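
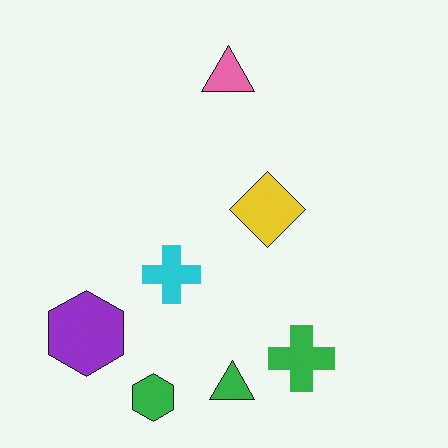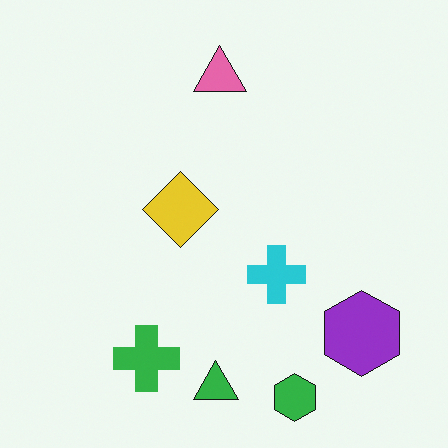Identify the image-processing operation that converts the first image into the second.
The transformation is: flipped horizontally (left ↔ right).

The purple hexagon is in the bottom-left of the first image and the bottom-right of the second — shapes on opposite sides of the vertical midline have swapped in a mirror flip.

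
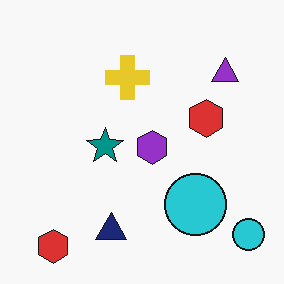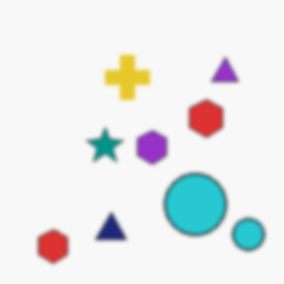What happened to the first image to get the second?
The image was given a subtle gaussian blur.

Shape edges and outlines are uniformly softened across the whole image.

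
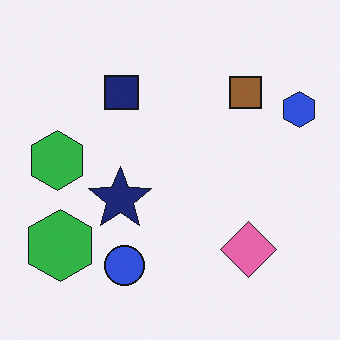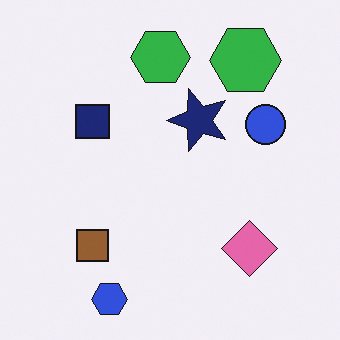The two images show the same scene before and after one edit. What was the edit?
The image was transposed (reflected across the top-left ↔ bottom-right diagonal).

Shapes have swapped their row and column positions — what was in the top-right is now in the bottom-left — a diagonal reflection.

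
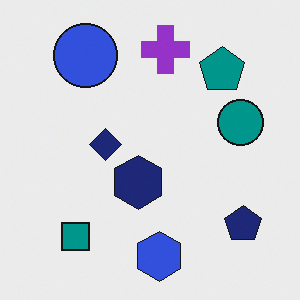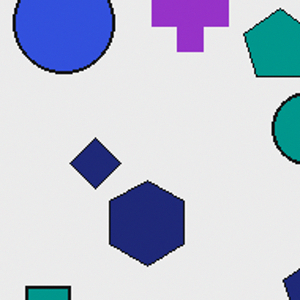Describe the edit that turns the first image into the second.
Cropped to a modestly smaller region and rescaled.

The visible shapes are larger and the field of view is narrower; shapes near the original edges may be partly or wholly outside the frame — a crop-and-rescale.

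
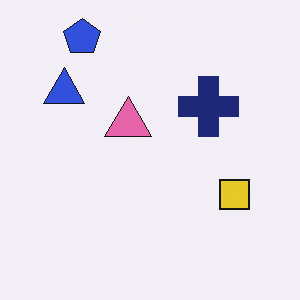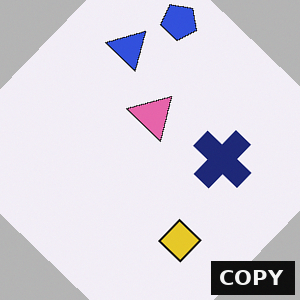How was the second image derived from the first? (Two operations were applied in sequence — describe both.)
The transformation is: rotated clockwise by a large amount — several tens of degrees, then watermarked with the text "COPY" in the lower-right corner.

Every shape is tilted by the same angle and the image corners show triangular fill wedges — a whole-image rotation by a non-right angle. A dark label reading "COPY" appears in the lower-right corner.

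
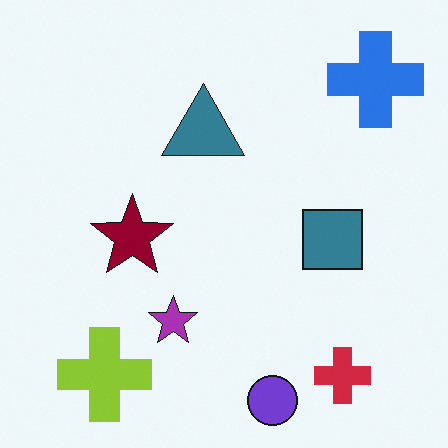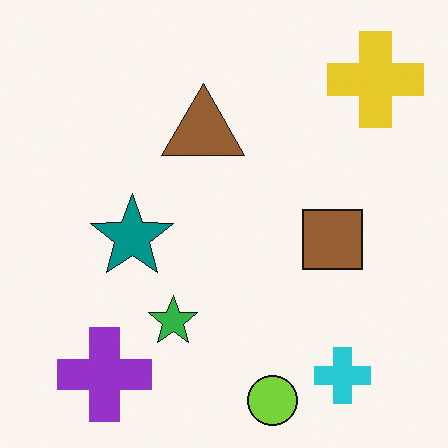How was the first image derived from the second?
The first image is the second hue-shifted through roughly half the color wheel.

Every shape's color has rotated by the same amount around the hue wheel — a uniform hue shift.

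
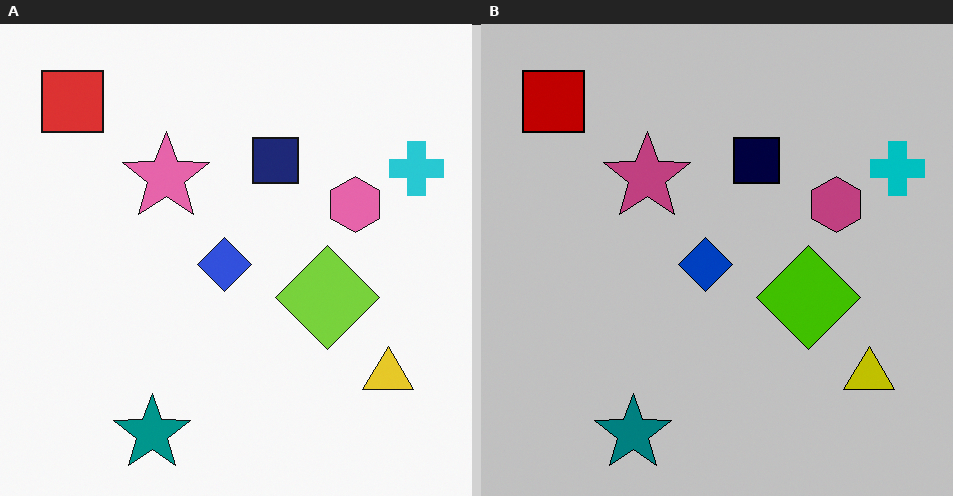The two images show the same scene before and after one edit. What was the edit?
This is the original image aggressively posterized.

Each flat color has snapped to a coarser quantized level — most visibly, the near-white background has dropped to a flat grey.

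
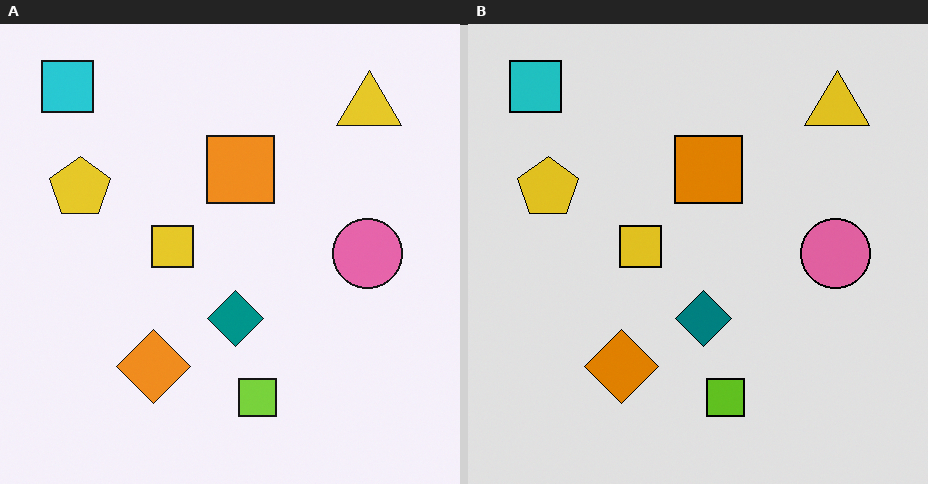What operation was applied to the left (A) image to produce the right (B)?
The right (B) image is the left (A) posterized to a reduced palette.

Each flat color has snapped to a coarser quantized level — most visibly, the near-white background has dropped to a flat grey.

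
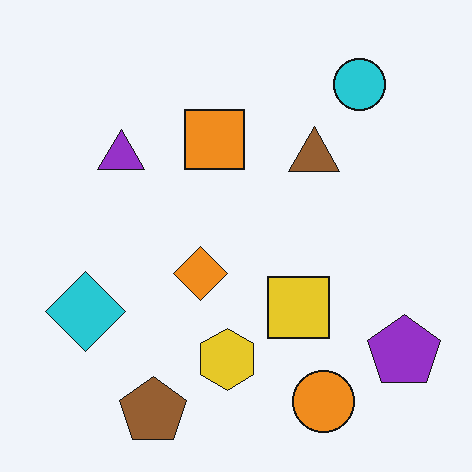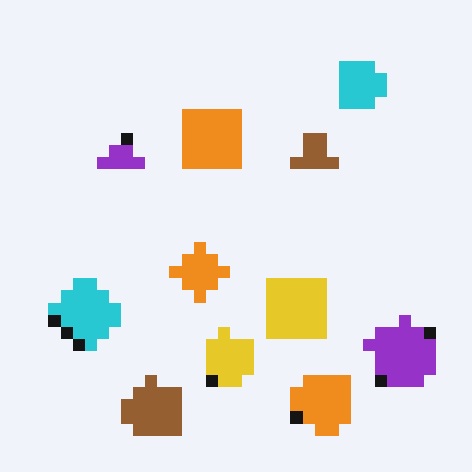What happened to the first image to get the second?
The transformation is: coarsely pixelated.

Shapes are reduced to large square blocks; fine edges and outlines are lost — a downscale-then-upscale (mosaic) effect.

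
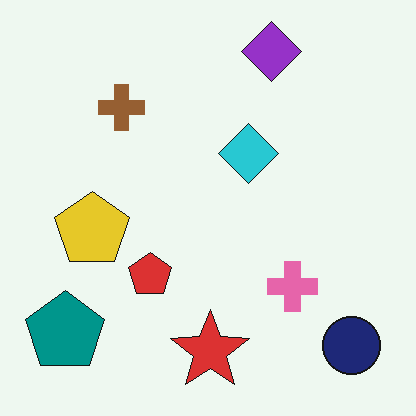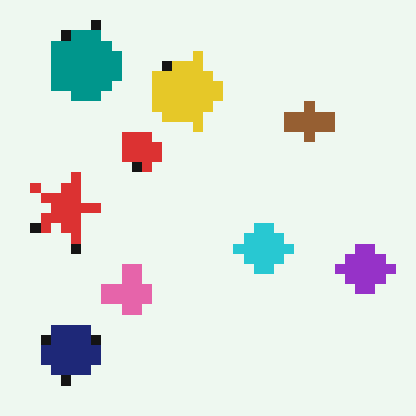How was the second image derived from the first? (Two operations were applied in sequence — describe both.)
Rotated 90° clockwise, then heavily pixelated into large blocks.

The navy circle sits in the bottom-right of the first image and the bottom-left of the second — consistent with a whole-image 90° clockwise rotation. Shapes are reduced to large square blocks; fine edges and outlines are lost — a downscale-then-upscale (mosaic) effect.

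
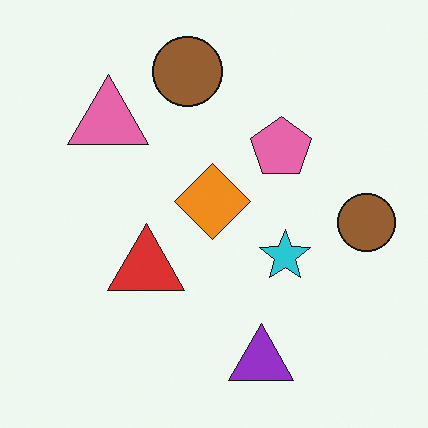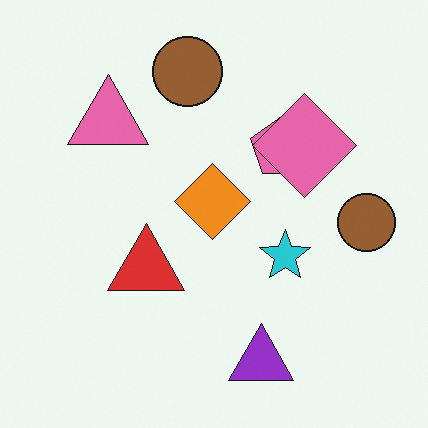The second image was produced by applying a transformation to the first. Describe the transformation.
Overlaid with an additional pink diamond.

A pink diamond appears in the second image that is absent from the first.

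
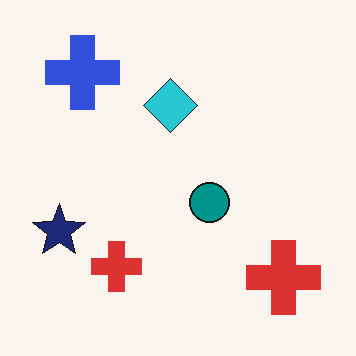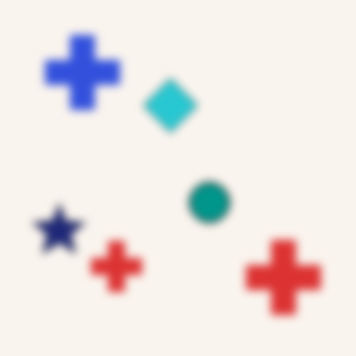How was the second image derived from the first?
The second image is the first moderately blurred.

Shape edges and outlines are uniformly softened across the whole image.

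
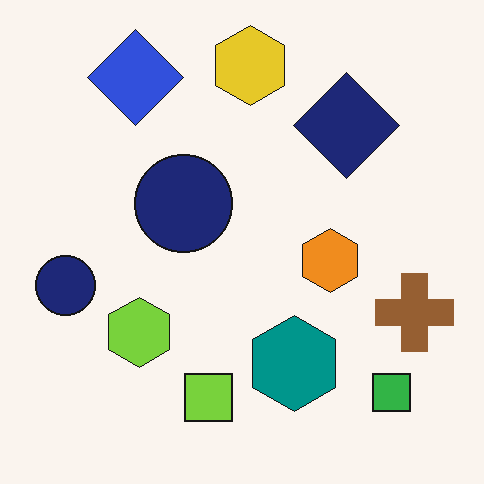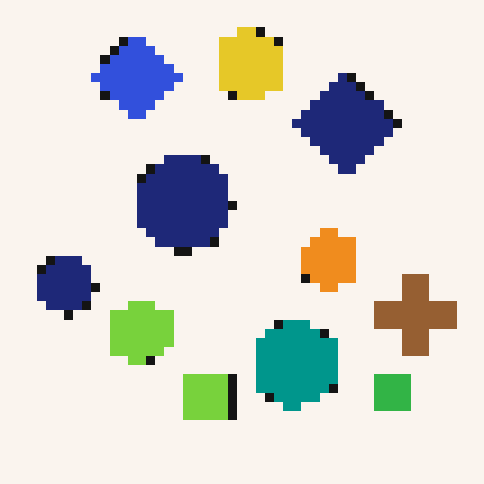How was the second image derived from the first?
The image was coarsely pixelated.

Shapes are reduced to large square blocks; fine edges and outlines are lost — a downscale-then-upscale (mosaic) effect.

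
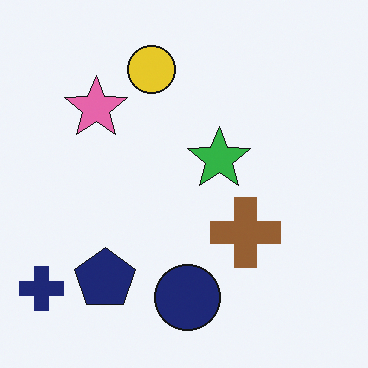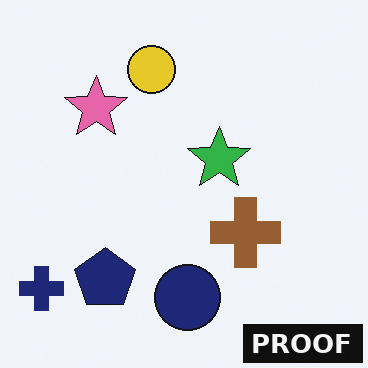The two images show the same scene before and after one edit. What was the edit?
The second image is the first watermarked with the text "PROOF" in the lower-right corner.

A dark label reading "PROOF" appears in the lower-right corner.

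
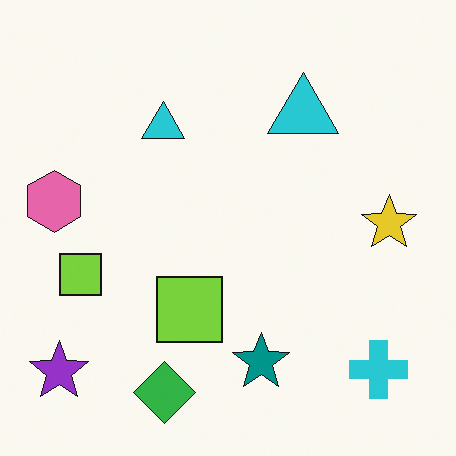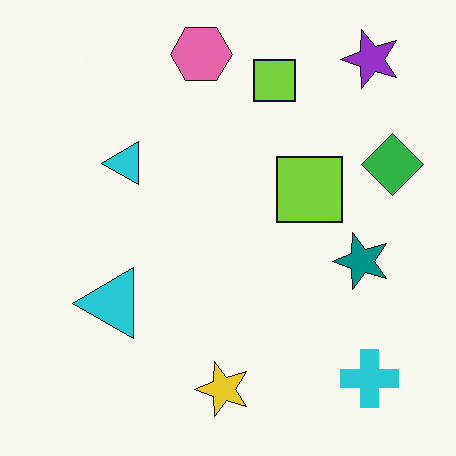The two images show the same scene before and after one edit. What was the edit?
The transformation is: transposed (reflected across the top-left ↔ bottom-right diagonal).

Shapes have swapped their row and column positions — what was in the top-right is now in the bottom-left — a diagonal reflection.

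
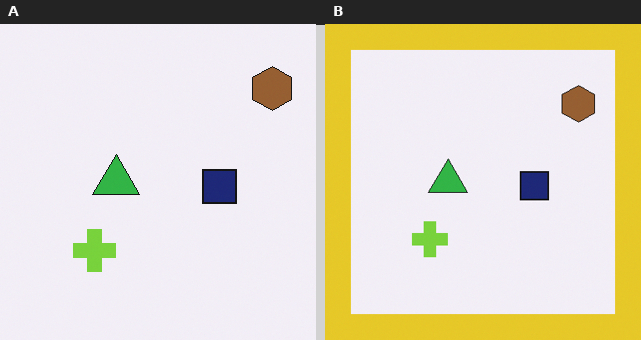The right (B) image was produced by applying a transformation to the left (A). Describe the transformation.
Framed with a yellow border.

A solid yellow frame runs around the edge of the right (B) image, with the content slightly shrunk inside it.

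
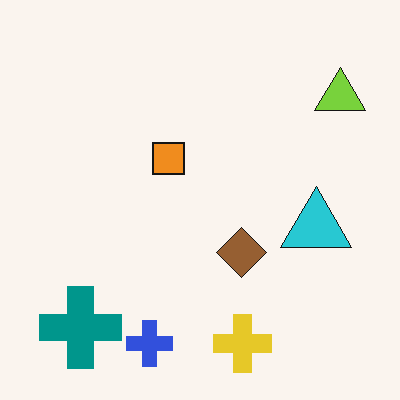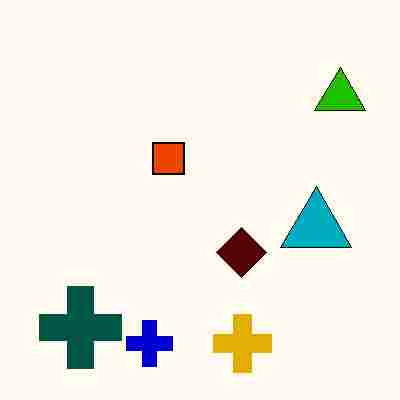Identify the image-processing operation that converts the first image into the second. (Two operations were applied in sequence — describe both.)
The image was given much higher contrast, then heavily JPEG-compressed with obvious blocking artifacts.

Tones are pushed away from mid-grey across the whole image — a global contrast change. Blocky 8×8 compression artifacts appear around shape edges and the flat background shows ringing — characteristic JPEG degradation.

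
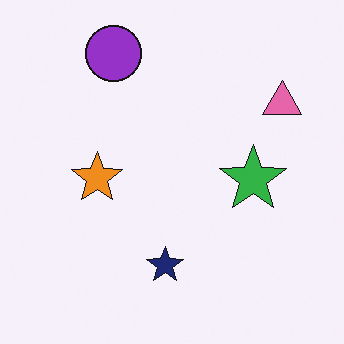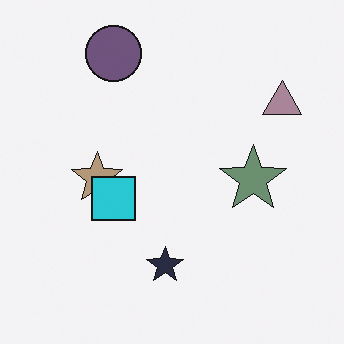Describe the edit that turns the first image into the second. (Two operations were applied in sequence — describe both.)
This is the original image made much more muted (saturation change), then overlaid with an additional cyan square.

All colors are more muted and greyish — a global saturation change. A cyan square appears in the second image that is absent from the first.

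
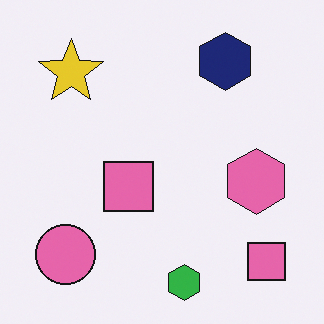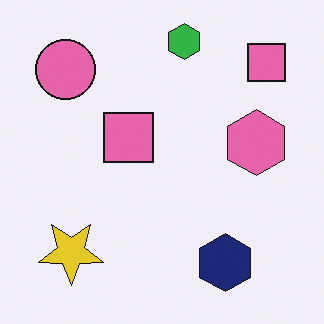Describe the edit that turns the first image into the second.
The second image is the first flipped vertically (top ↔ bottom).

The green hexagon is in the bottom of the first image and the top of the second — shapes on opposite sides of the horizontal midline have swapped in a mirror flip.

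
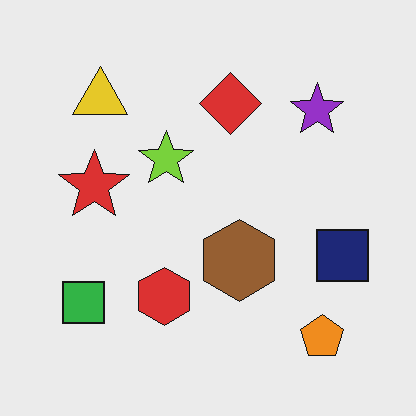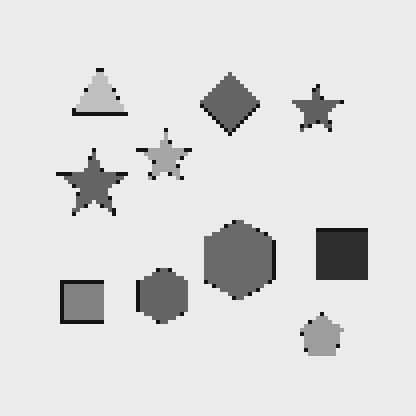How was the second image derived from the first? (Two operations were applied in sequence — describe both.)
It was lightly pixelated (a mild mosaic effect), then converted to grayscale.

Shapes are reduced to large square blocks; fine edges and outlines are lost — a downscale-then-upscale (mosaic) effect. All color is removed — every shape is now a shade of grey.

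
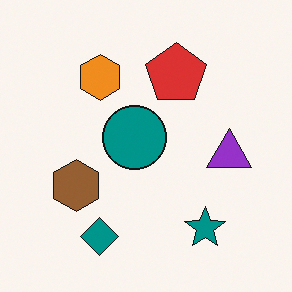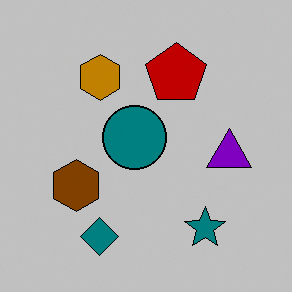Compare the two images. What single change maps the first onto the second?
The transformation is: aggressively posterized.

Each flat color has snapped to a coarser quantized level — most visibly, the near-white background has dropped to a flat grey.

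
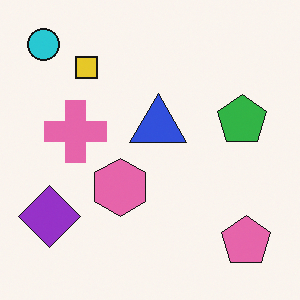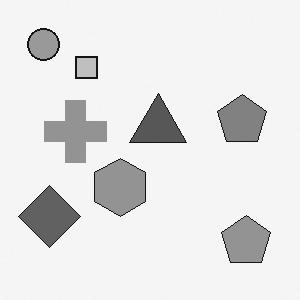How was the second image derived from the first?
Converted to grayscale.

All color is removed — every shape is now a shade of grey.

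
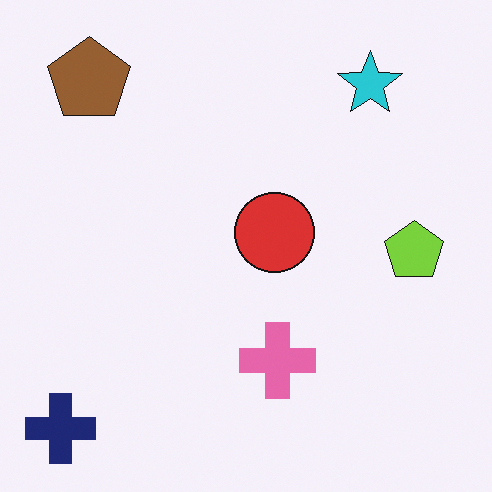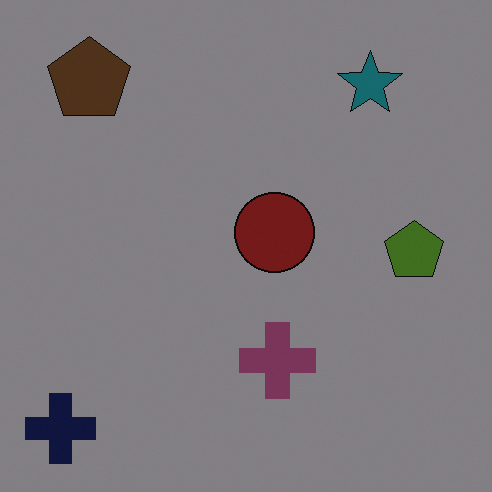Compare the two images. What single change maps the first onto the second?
The second image is the first substantially darkened.

Every pixel — background and shapes alike — is uniformly darkened.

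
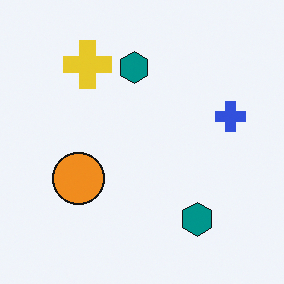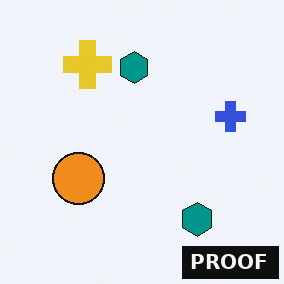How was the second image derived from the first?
The transformation is: watermarked with the text "PROOF" in the lower-right corner.

A dark label reading "PROOF" appears in the lower-right corner.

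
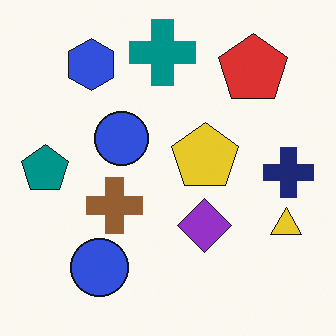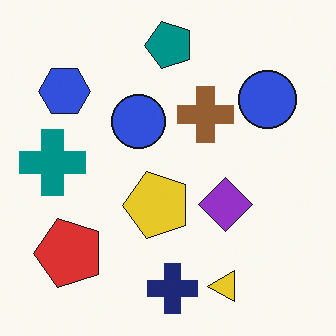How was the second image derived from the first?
The image was transposed (reflected across the top-left ↔ bottom-right diagonal).

Shapes have swapped their row and column positions — what was in the top-right is now in the bottom-left — a diagonal reflection.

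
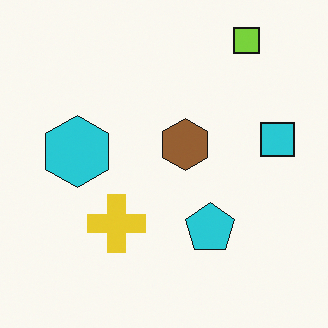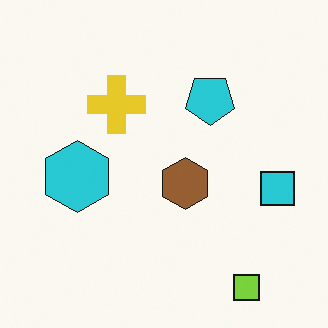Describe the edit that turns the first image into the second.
This is the original image flipped vertically (top ↔ bottom).

The lime square is in the top-right of the first image and the bottom-right of the second — shapes on opposite sides of the horizontal midline have swapped in a mirror flip.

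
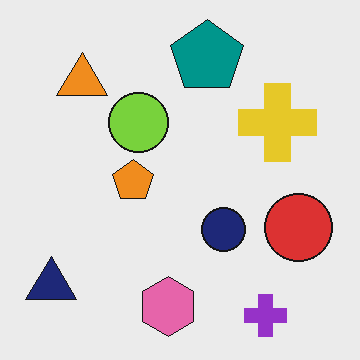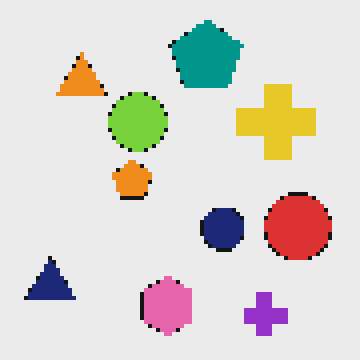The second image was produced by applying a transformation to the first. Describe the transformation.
The second image is the first lightly pixelated (a mild mosaic effect).

Shapes are reduced to large square blocks; fine edges and outlines are lost — a downscale-then-upscale (mosaic) effect.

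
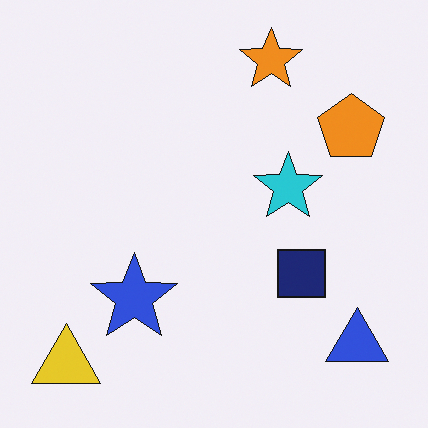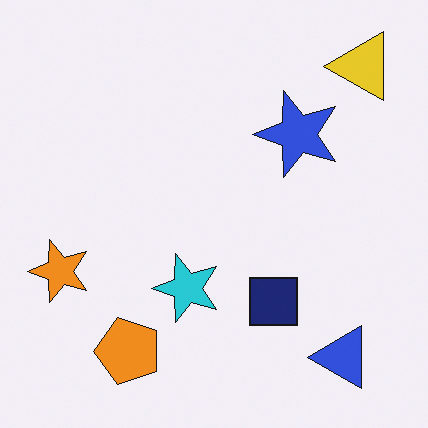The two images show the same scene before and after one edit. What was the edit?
Transposed (reflected across the top-left ↔ bottom-right diagonal).

Shapes have swapped their row and column positions — what was in the top-right is now in the bottom-left — a diagonal reflection.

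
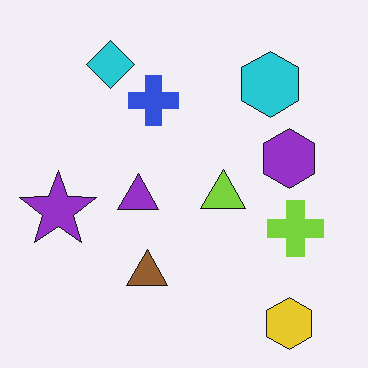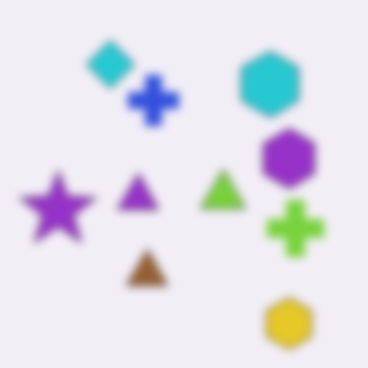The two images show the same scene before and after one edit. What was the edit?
The second image is the first noticeably gaussian-blurred.

Shape edges and outlines are uniformly softened across the whole image.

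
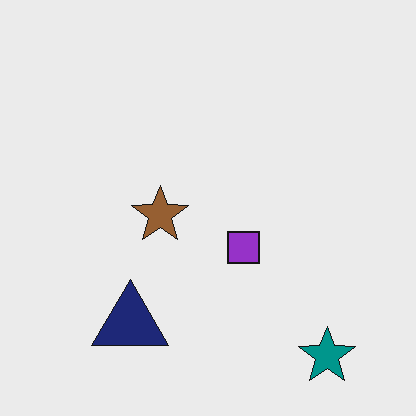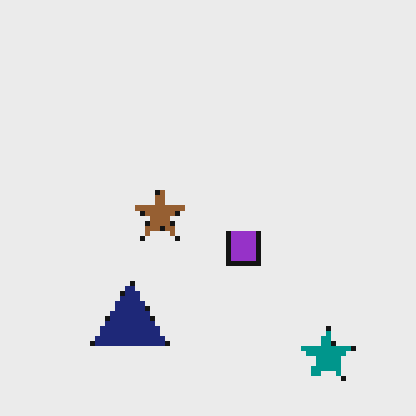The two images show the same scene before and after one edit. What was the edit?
Lightly pixelated (a mild mosaic effect).

Shapes are reduced to large square blocks; fine edges and outlines are lost — a downscale-then-upscale (mosaic) effect.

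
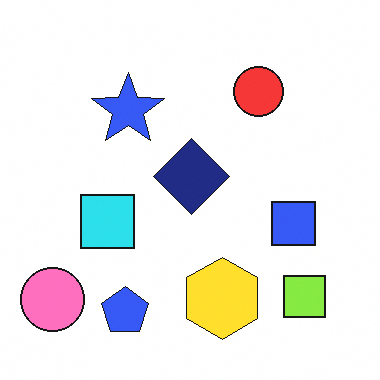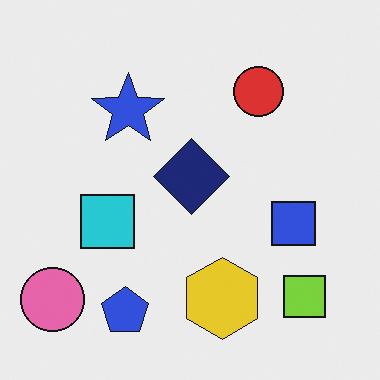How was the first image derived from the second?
The first image is the second brightened a little.

Every pixel — background and shapes alike — is uniformly brightened.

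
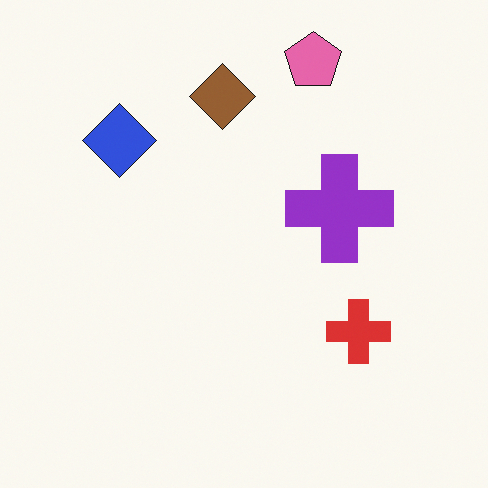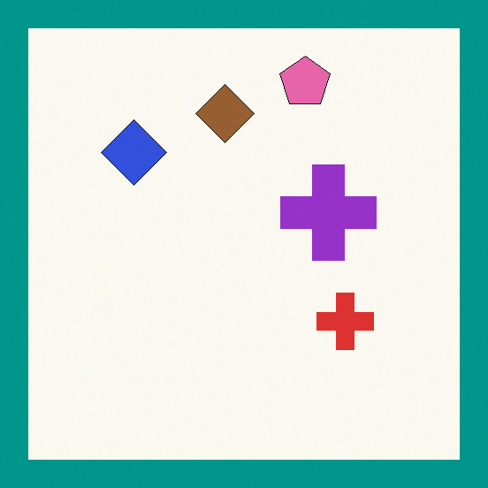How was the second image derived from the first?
Framed with a teal border.

A solid teal frame runs around the edge of the second image, with the content slightly shrunk inside it.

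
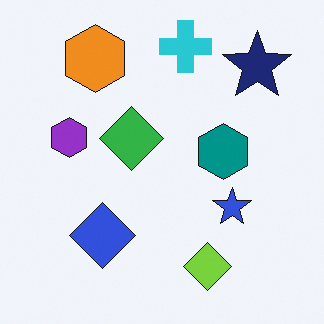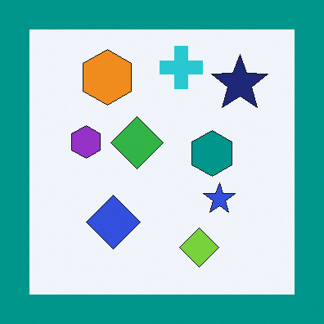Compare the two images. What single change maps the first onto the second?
It was framed with a teal border.

A solid teal frame runs around the edge of the second image, with the content slightly shrunk inside it.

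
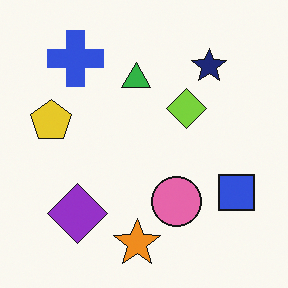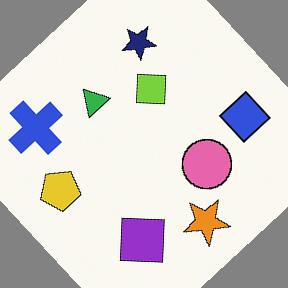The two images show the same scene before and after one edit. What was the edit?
The second image is the first rotated counter-clockwise by a large amount — several tens of degrees.

Every shape is tilted by the same angle and the image corners show triangular fill wedges — a whole-image rotation by a non-right angle.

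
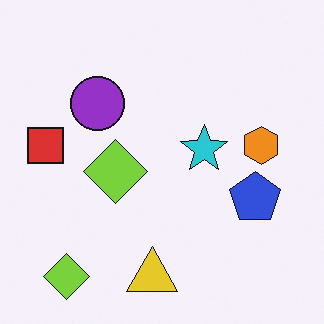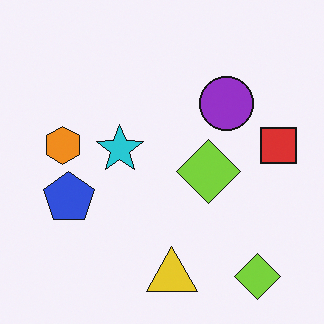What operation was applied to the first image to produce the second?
It was flipped horizontally (left ↔ right).

The red square is in the left of the first image and the right of the second — shapes on opposite sides of the vertical midline have swapped in a mirror flip.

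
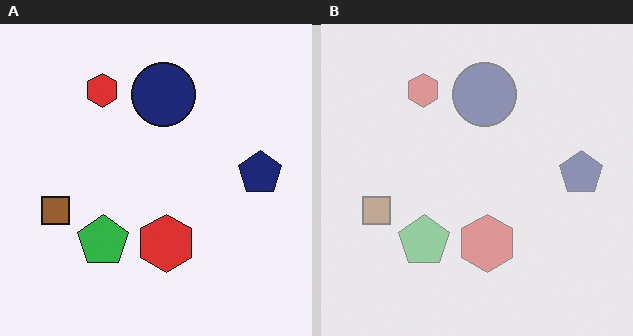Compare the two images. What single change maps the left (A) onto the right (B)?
This is the original image washed out (contrast reduced).

Tones are pushed toward mid-grey across the whole image — a global contrast change.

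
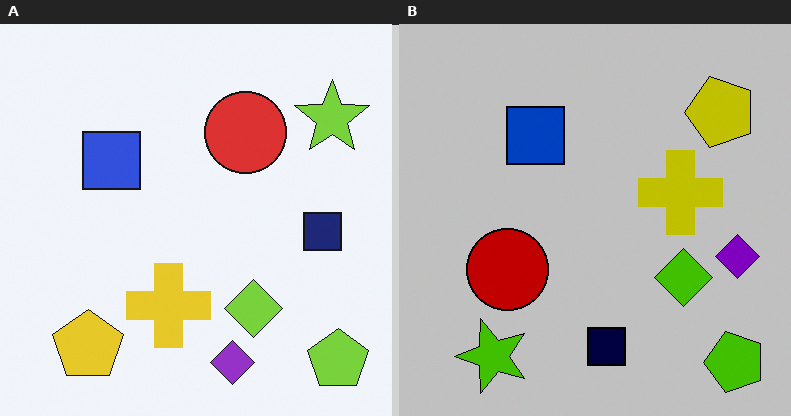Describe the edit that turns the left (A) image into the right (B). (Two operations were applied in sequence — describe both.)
This is the original image transposed (reflected across the top-left ↔ bottom-right diagonal), then heavily posterized to just a handful of flat colors.

Shapes have swapped their row and column positions — what was in the top-right is now in the bottom-left — a diagonal reflection. Each flat color has snapped to a coarser quantized level — most visibly, the near-white background has dropped to a flat grey.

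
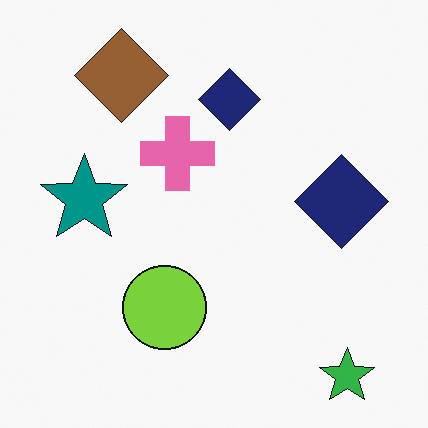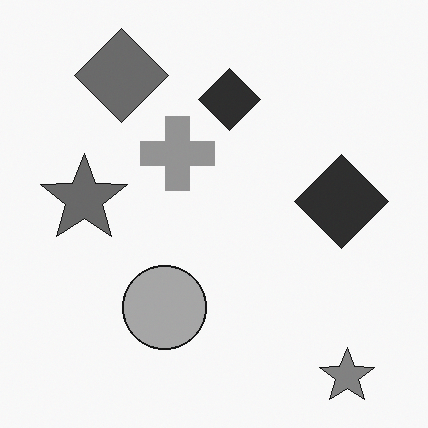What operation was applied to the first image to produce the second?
The transformation is: converted to grayscale.

All color is removed — every shape is now a shade of grey.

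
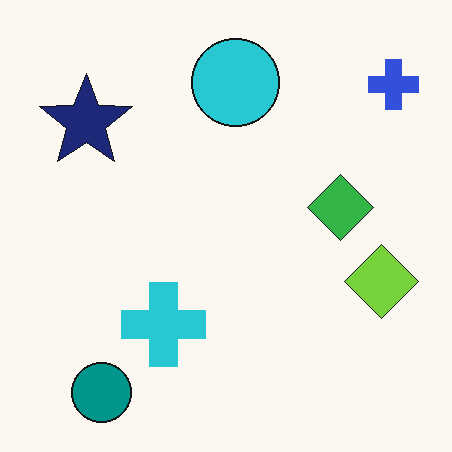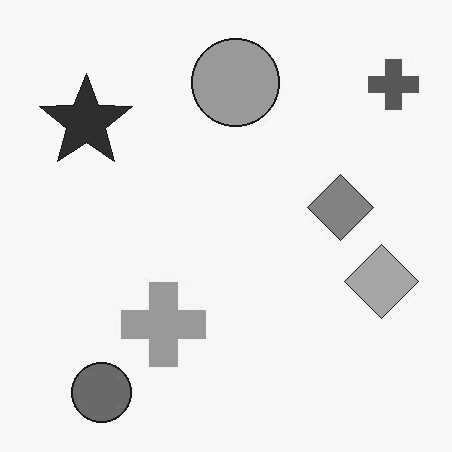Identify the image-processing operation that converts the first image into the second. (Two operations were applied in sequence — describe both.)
The second image is the first given moderate JPEG compression, then converted to grayscale.

Blocky 8×8 compression artifacts appear around shape edges and the flat background shows ringing — characteristic JPEG degradation. All color is removed — every shape is now a shade of grey.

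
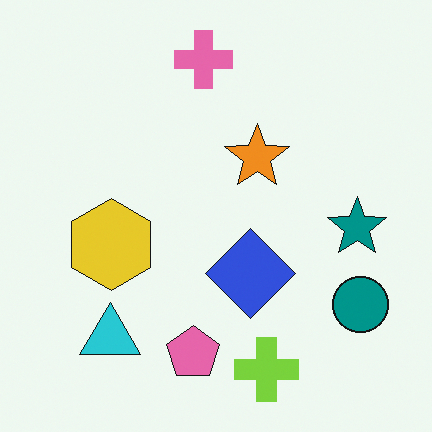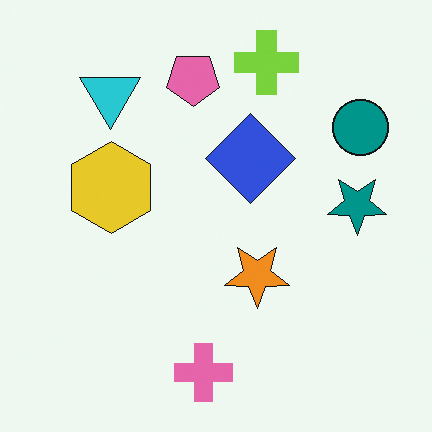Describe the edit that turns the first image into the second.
Flipped vertically (top ↔ bottom).

The pink cross is in the top of the first image and the bottom of the second — shapes on opposite sides of the horizontal midline have swapped in a mirror flip.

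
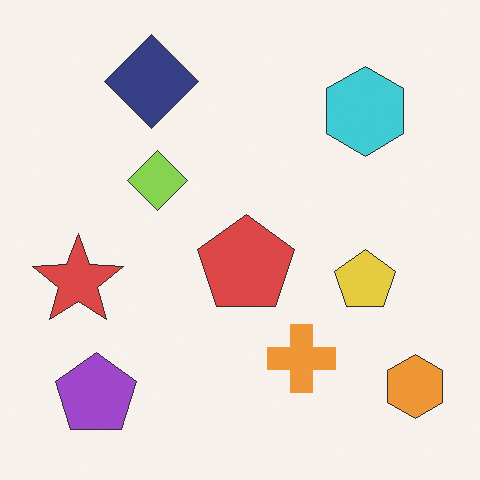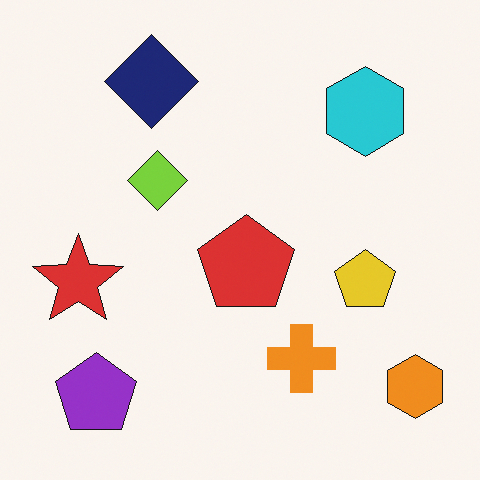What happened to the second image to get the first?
The image was given slightly reduced contrast.

Tones are pushed toward mid-grey across the whole image — a global contrast change.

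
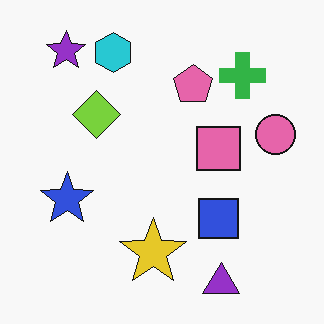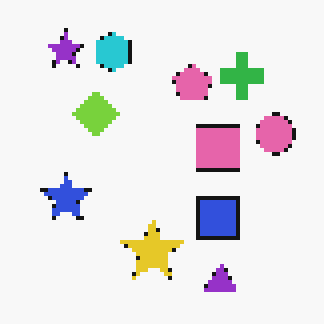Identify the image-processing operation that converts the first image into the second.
It was mildly pixelated.

Shapes are reduced to large square blocks; fine edges and outlines are lost — a downscale-then-upscale (mosaic) effect.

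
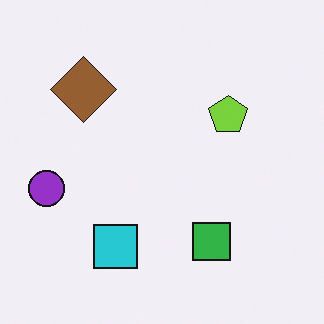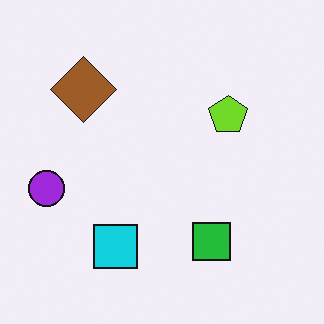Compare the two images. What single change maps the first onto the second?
The image was slightly oversaturated.

All colors are more vivid — a global saturation change.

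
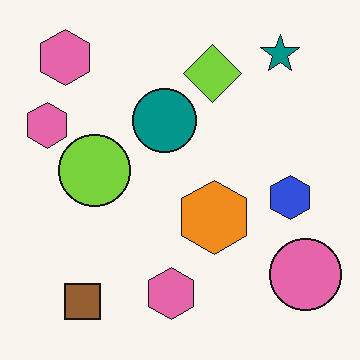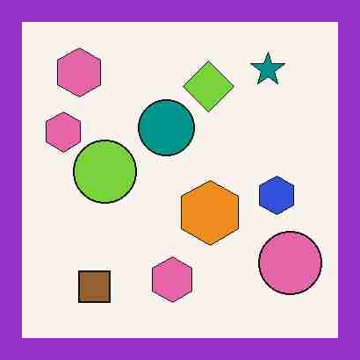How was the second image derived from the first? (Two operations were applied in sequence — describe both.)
This is the original image heavily JPEG-compressed with obvious blocking artifacts, then framed with a purple border.

Blocky 8×8 compression artifacts appear around shape edges and the flat background shows ringing — characteristic JPEG degradation. A solid purple frame runs around the edge of the second image, with the content slightly shrunk inside it.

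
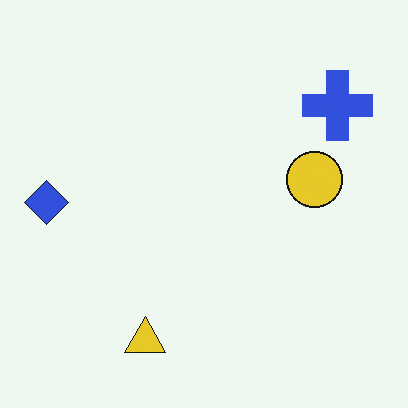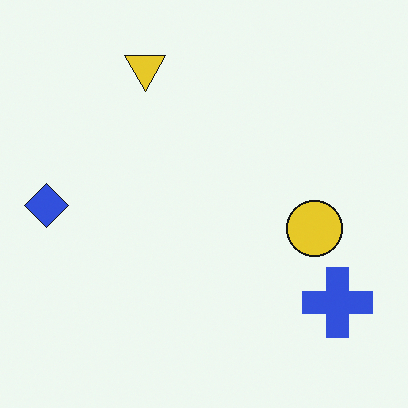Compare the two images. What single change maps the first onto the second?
Flipped vertically (top ↔ bottom).

The yellow triangle is in the bottom of the first image and the top of the second — shapes on opposite sides of the horizontal midline have swapped in a mirror flip.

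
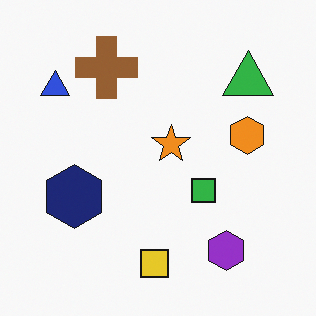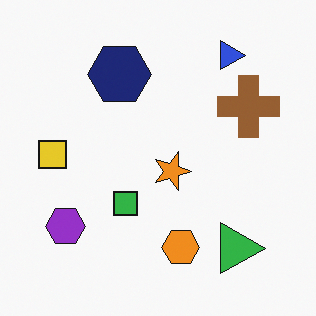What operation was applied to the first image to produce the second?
This is the original image rotated 90° clockwise.

The blue triangle sits in the top-left of the first image and the top-right of the second — consistent with a whole-image 90° clockwise rotation.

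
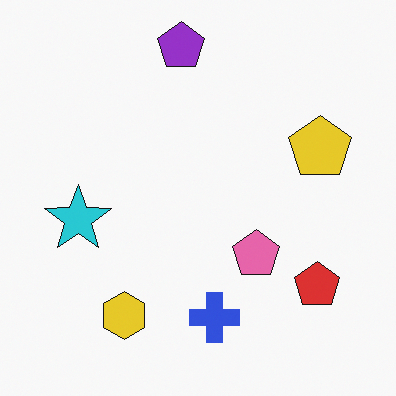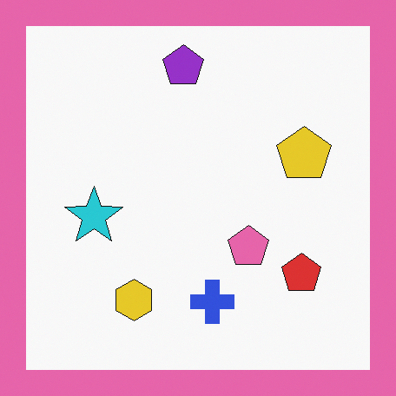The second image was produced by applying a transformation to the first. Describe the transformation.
This is the original image framed with a pink border.

A solid pink frame runs around the edge of the second image, with the content slightly shrunk inside it.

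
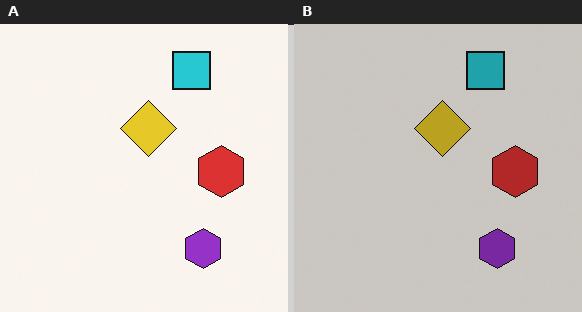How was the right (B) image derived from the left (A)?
The transformation is: slightly darkened.

Every pixel — background and shapes alike — is uniformly darkened.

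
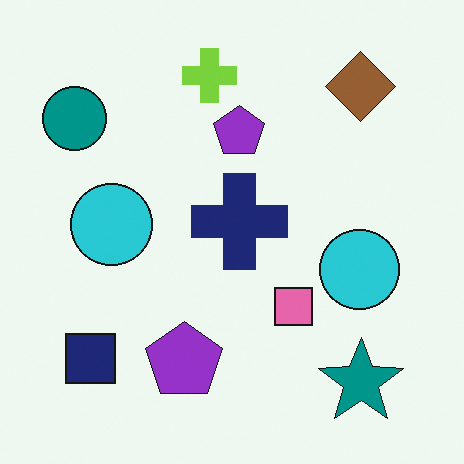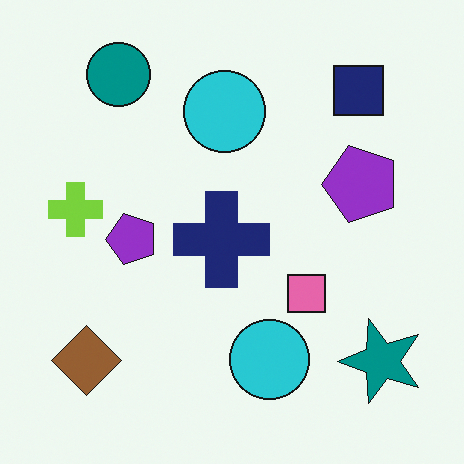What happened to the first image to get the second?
The image was transposed (reflected across the top-left ↔ bottom-right diagonal).

Shapes have swapped their row and column positions — what was in the top-right is now in the bottom-left — a diagonal reflection.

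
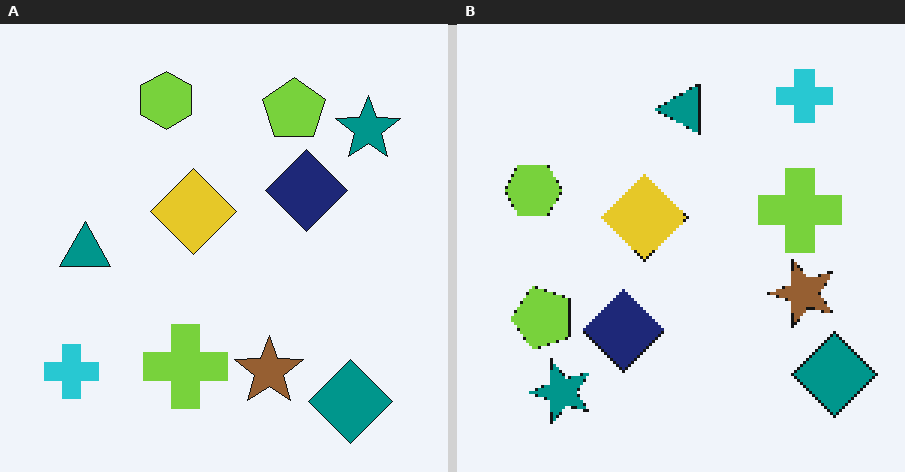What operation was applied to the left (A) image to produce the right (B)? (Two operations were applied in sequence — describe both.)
It was mildly pixelated, then transposed (reflected across the top-left ↔ bottom-right diagonal).

Shapes are reduced to large square blocks; fine edges and outlines are lost — a downscale-then-upscale (mosaic) effect. Shapes have swapped their row and column positions — what was in the top-right is now in the bottom-left — a diagonal reflection.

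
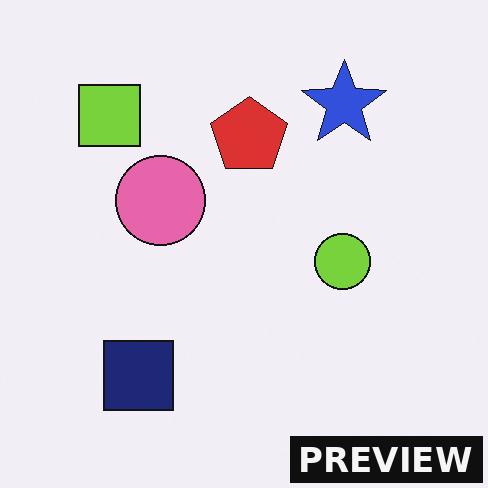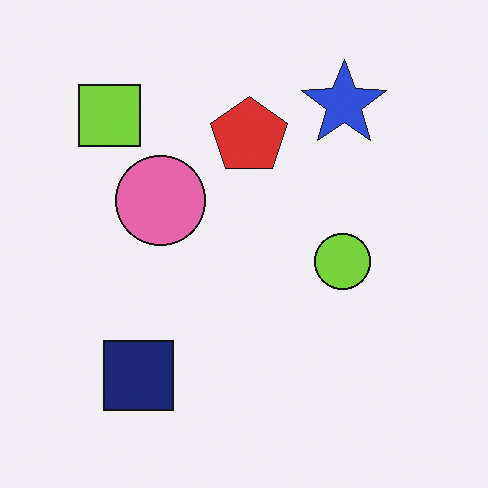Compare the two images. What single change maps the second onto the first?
This is the original image watermarked with the text "PREVIEW" in the lower-right corner.

A dark label reading "PREVIEW" appears in the lower-right corner.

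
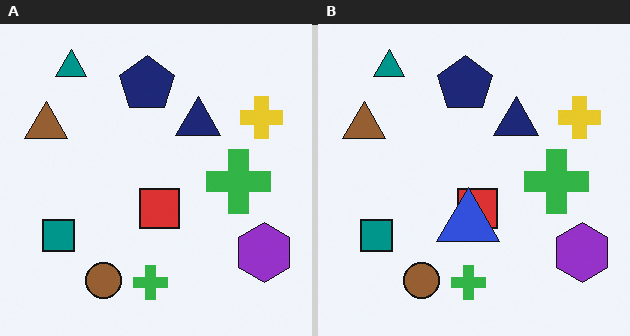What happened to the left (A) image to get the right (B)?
Overlaid with an additional blue triangle.

A blue triangle appears in the right (B) image that is absent from the left (A).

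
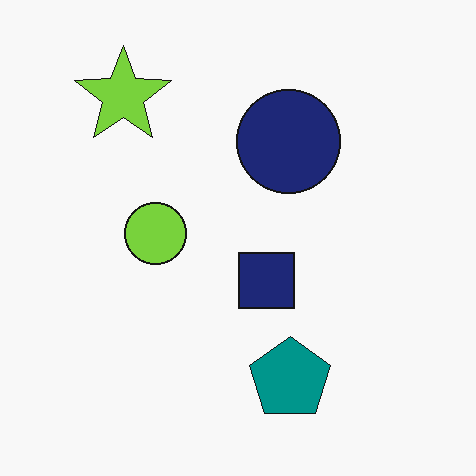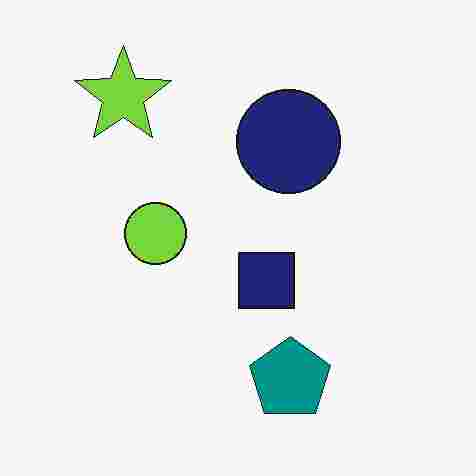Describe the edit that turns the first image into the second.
It was degraded with heavy JPEG compression.

Blocky 8×8 compression artifacts appear around shape edges and the flat background shows ringing — characteristic JPEG degradation.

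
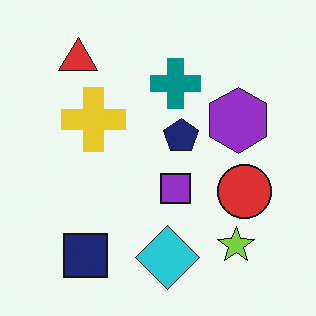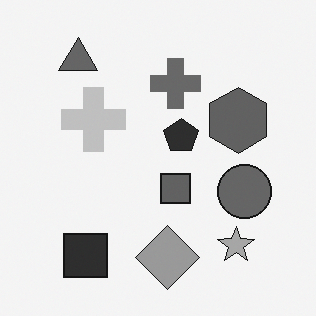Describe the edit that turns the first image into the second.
The second image is the first converted to grayscale.

All color is removed — every shape is now a shade of grey.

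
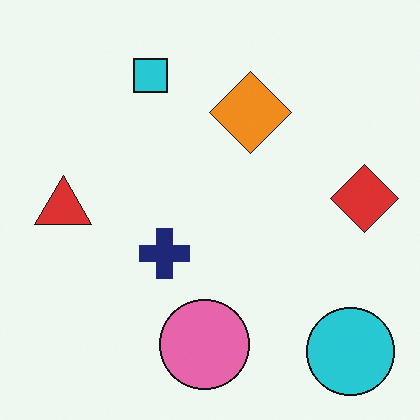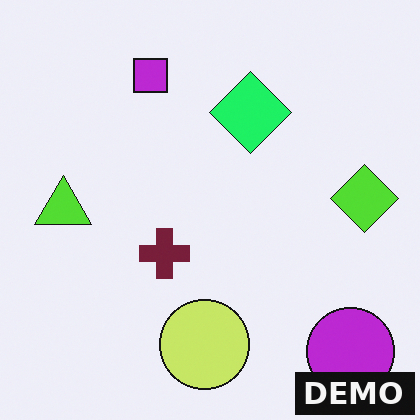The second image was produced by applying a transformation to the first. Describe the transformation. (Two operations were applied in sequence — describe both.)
This is the original image hue-shifted noticeably, then watermarked with the text "DEMO" in the lower-right corner.

Every shape's color has rotated by the same amount around the hue wheel — a uniform hue shift. A dark label reading "DEMO" appears in the lower-right corner.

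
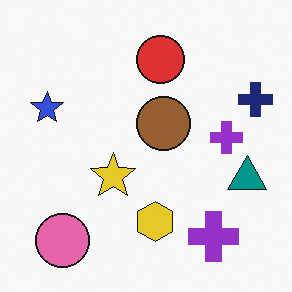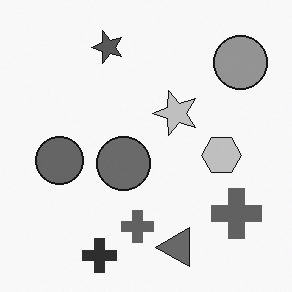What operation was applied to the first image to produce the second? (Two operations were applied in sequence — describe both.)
It was transposed (reflected across the top-left ↔ bottom-right diagonal), then converted to grayscale.

Shapes have swapped their row and column positions — what was in the top-right is now in the bottom-left — a diagonal reflection. All color is removed — every shape is now a shade of grey.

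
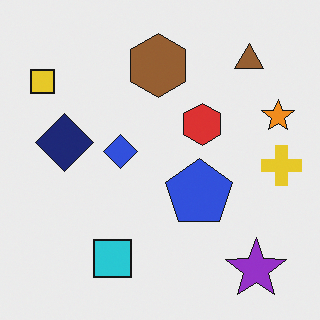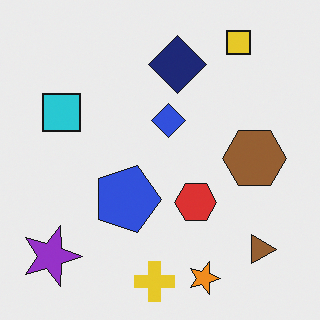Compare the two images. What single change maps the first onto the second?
Rotated 90° clockwise.

The purple star sits in the bottom-right of the first image and the bottom-left of the second — consistent with a whole-image 90° clockwise rotation.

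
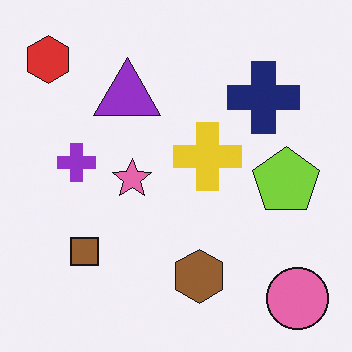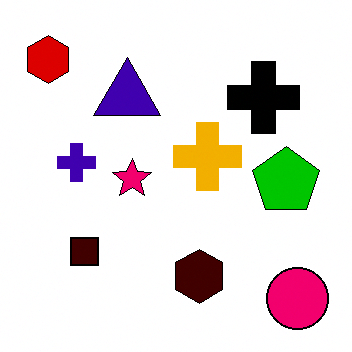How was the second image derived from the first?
It was given much higher contrast.

Tones are pushed away from mid-grey across the whole image — a global contrast change.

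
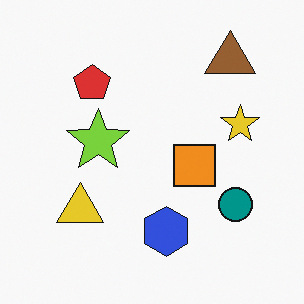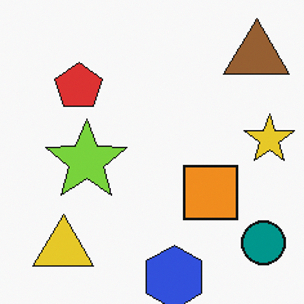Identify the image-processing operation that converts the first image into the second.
The transformation is: cropped to a modestly smaller region and rescaled.

The visible shapes are larger and the field of view is narrower; shapes near the original edges may be partly or wholly outside the frame — a crop-and-rescale.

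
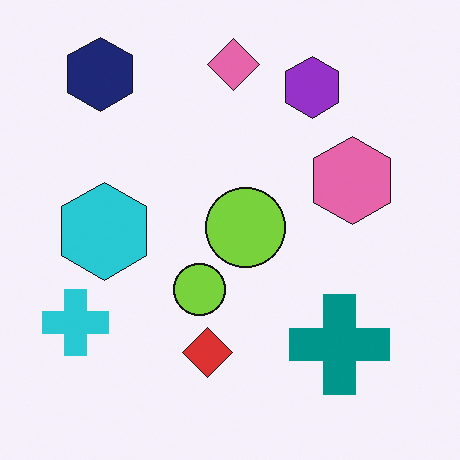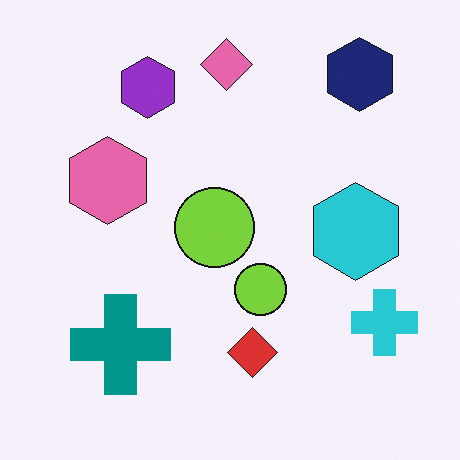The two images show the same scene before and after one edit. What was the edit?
The image was flipped horizontally (left ↔ right).

The cyan cross is in the bottom-left of the first image and the bottom-right of the second — shapes on opposite sides of the vertical midline have swapped in a mirror flip.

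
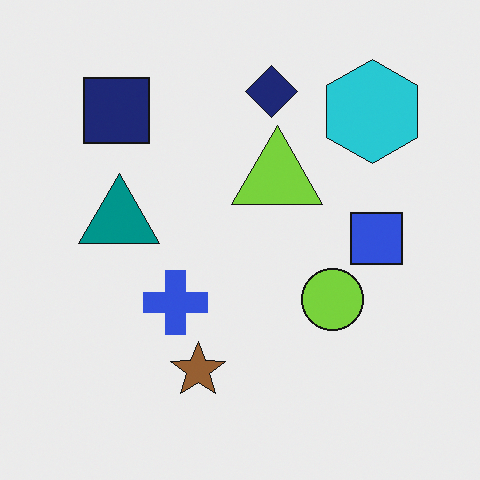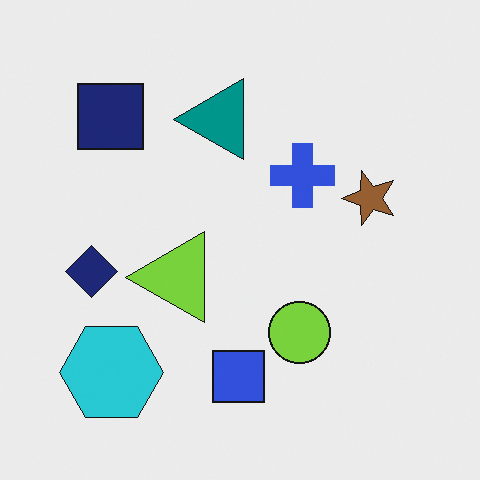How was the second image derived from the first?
This is the original image transposed (reflected across the top-left ↔ bottom-right diagonal).

Shapes have swapped their row and column positions — what was in the top-right is now in the bottom-left — a diagonal reflection.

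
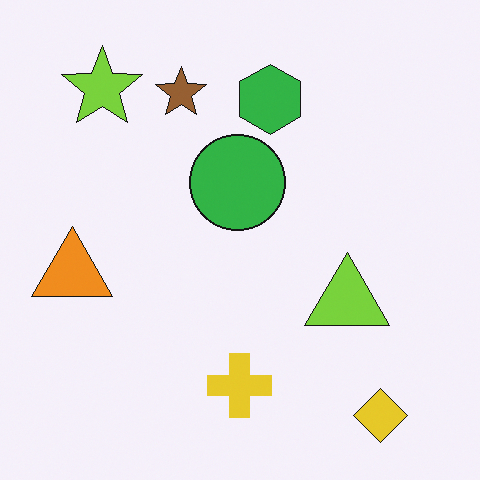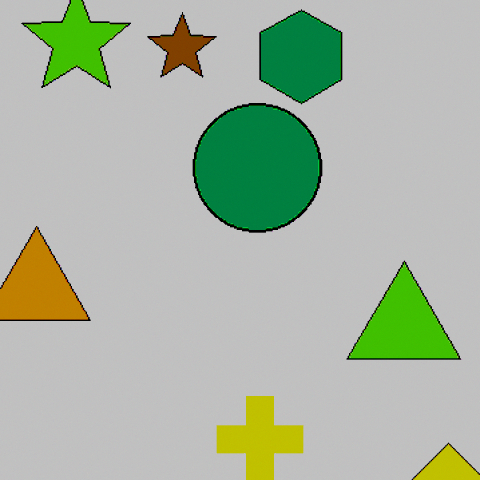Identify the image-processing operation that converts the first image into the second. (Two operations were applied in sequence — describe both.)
Cropped slightly and scaled back up, then aggressively posterized.

The visible shapes are larger and the field of view is narrower; shapes near the original edges may be partly or wholly outside the frame — a crop-and-rescale. Each flat color has snapped to a coarser quantized level — most visibly, the near-white background has dropped to a flat grey.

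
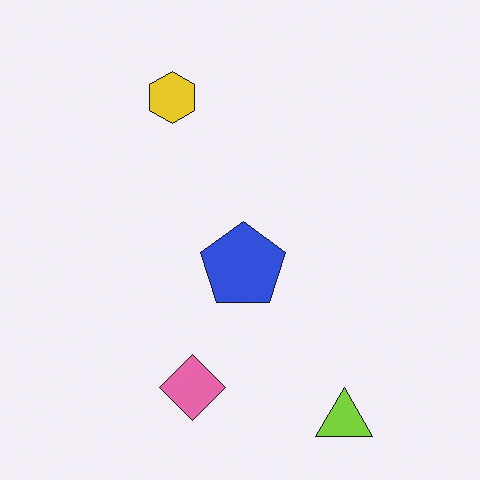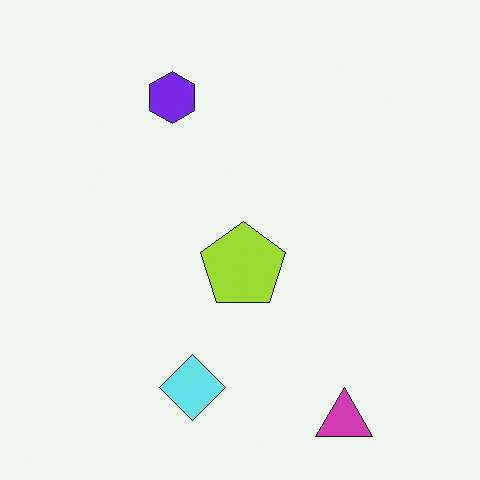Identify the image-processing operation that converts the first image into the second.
This is the original image hue-shifted by a large amount.

Every shape's color has rotated by the same amount around the hue wheel — a uniform hue shift.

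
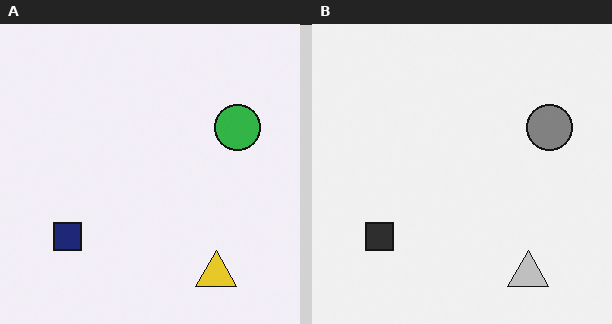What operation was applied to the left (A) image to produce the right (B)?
The right (B) image is the left (A) converted to grayscale.

All color is removed — every shape is now a shade of grey.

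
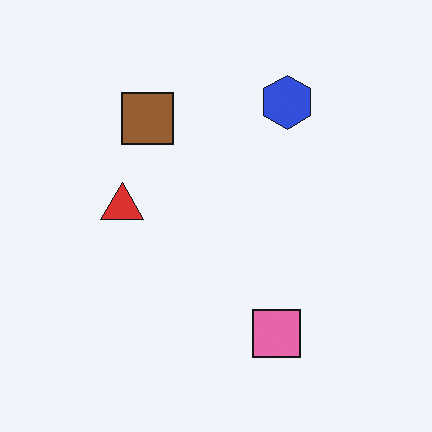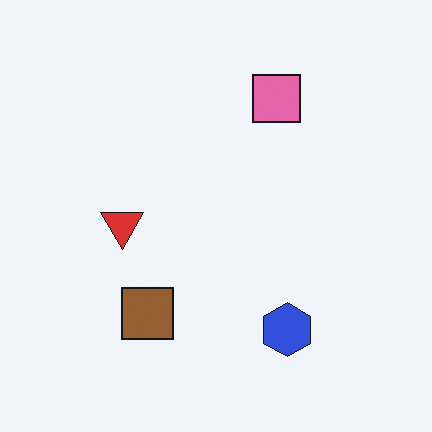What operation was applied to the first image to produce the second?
Flipped vertically (top ↔ bottom).

The pink square is in the bottom of the first image and the top of the second — shapes on opposite sides of the horizontal midline have swapped in a mirror flip.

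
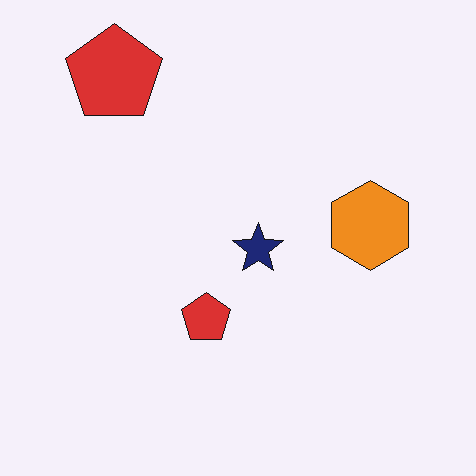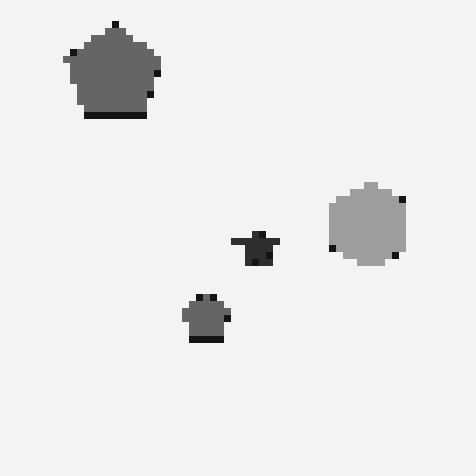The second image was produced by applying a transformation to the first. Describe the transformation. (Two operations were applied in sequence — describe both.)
It was converted to grayscale, then pixelated into visible square blocks.

All color is removed — every shape is now a shade of grey. Shapes are reduced to large square blocks; fine edges and outlines are lost — a downscale-then-upscale (mosaic) effect.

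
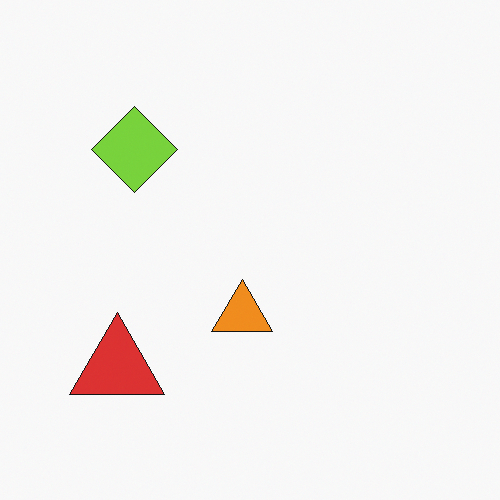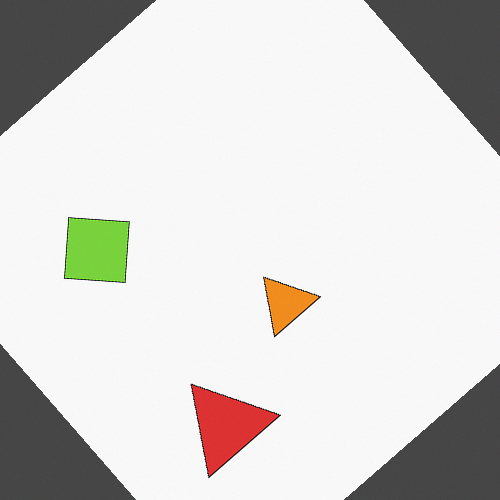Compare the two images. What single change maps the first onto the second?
The image was rotated counter-clockwise by a large amount — several tens of degrees.

Every shape is tilted by the same angle and the image corners show triangular fill wedges — a whole-image rotation by a non-right angle.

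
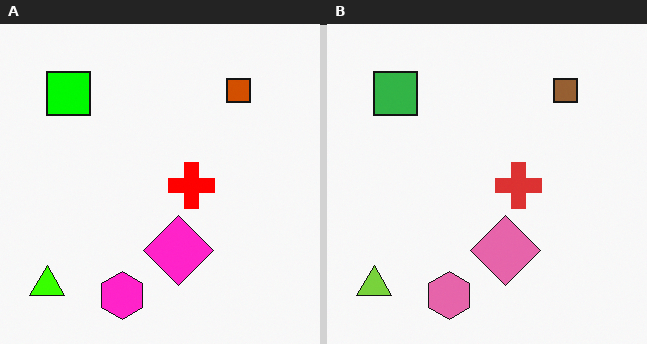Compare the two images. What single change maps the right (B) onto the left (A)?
Made much more vivid (saturation change).

All colors are more vivid — a global saturation change.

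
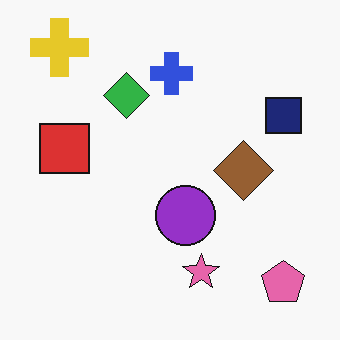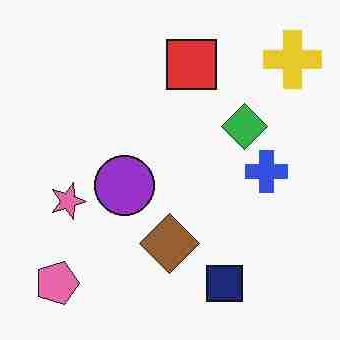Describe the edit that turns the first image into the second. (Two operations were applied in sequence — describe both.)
The image was degraded with heavy JPEG compression, then rotated 90° clockwise.

Blocky 8×8 compression artifacts appear around shape edges and the flat background shows ringing — characteristic JPEG degradation. The yellow cross sits in the top-left of the first image and the top-right of the second — consistent with a whole-image 90° clockwise rotation.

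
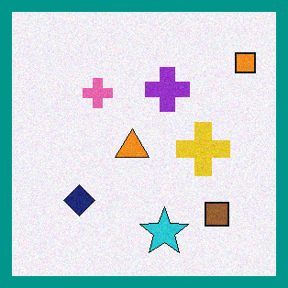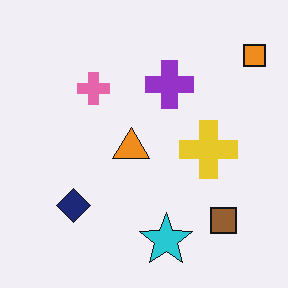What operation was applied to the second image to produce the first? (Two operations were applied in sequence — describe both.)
This is the original image degraded with subtle gaussian noise, then framed with a teal border.

Random speckle covers the whole image, including the flat background. A solid teal frame runs around the edge of the first image, with the content slightly shrunk inside it.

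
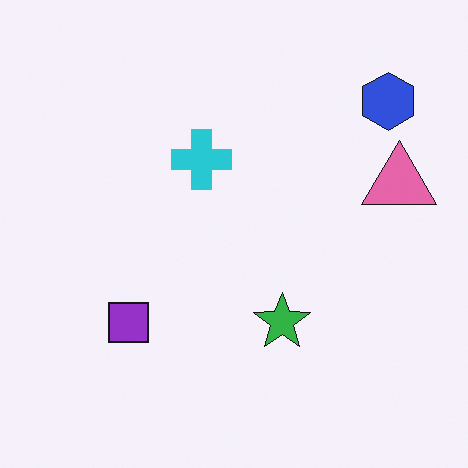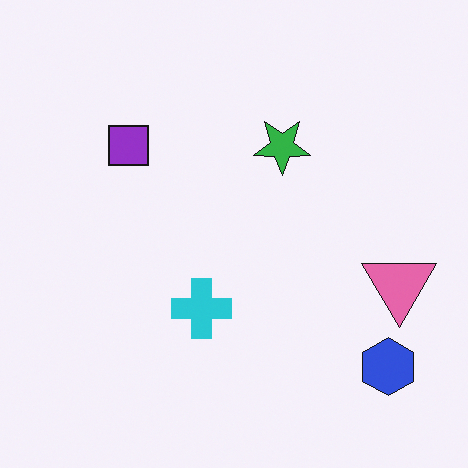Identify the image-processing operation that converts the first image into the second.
The image was flipped vertically (top ↔ bottom).

The blue hexagon is in the top-right of the first image and the bottom-right of the second — shapes on opposite sides of the horizontal midline have swapped in a mirror flip.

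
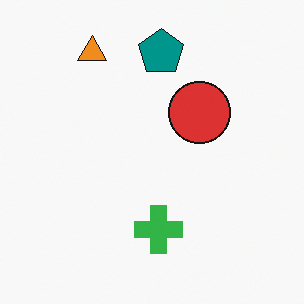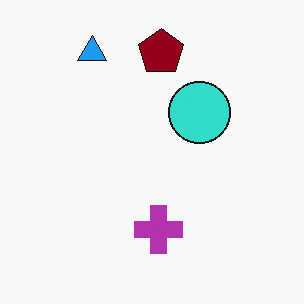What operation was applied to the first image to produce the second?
It was hue-shifted by a large amount.

Every shape's color has rotated by the same amount around the hue wheel — a uniform hue shift.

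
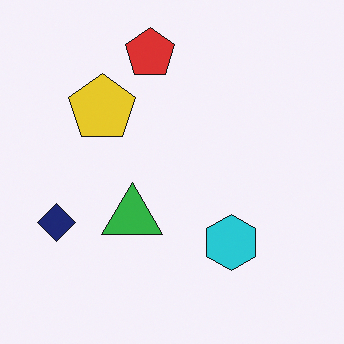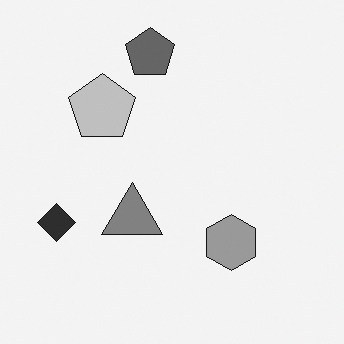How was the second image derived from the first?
The transformation is: converted to grayscale.

All color is removed — every shape is now a shade of grey.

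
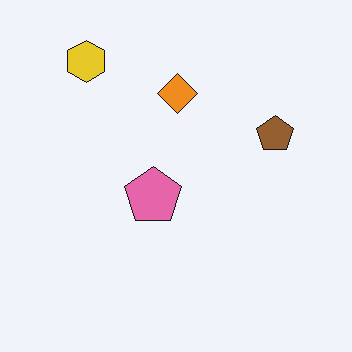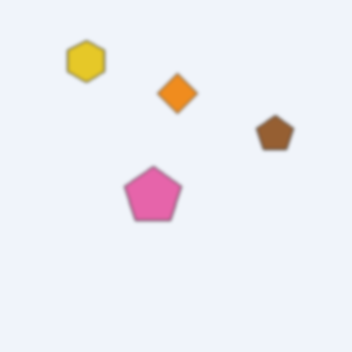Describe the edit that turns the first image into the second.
The image was given a subtle gaussian blur.

Shape edges and outlines are uniformly softened across the whole image.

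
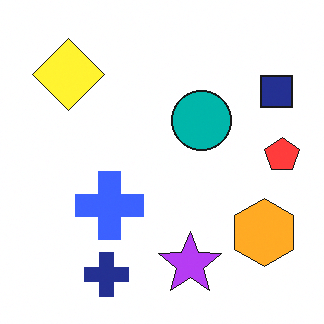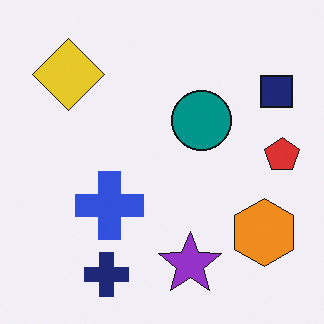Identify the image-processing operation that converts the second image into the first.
The transformation is: slightly brightened.

Every pixel — background and shapes alike — is uniformly brightened.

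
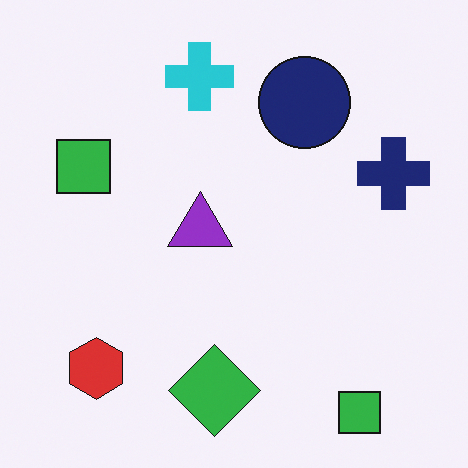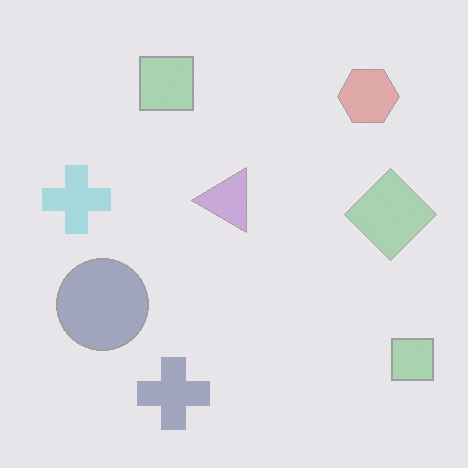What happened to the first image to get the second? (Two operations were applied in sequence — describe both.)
Washed out (contrast reduced), then transposed (reflected across the top-left ↔ bottom-right diagonal).

Tones are pushed toward mid-grey across the whole image — a global contrast change. Shapes have swapped their row and column positions — what was in the top-right is now in the bottom-left — a diagonal reflection.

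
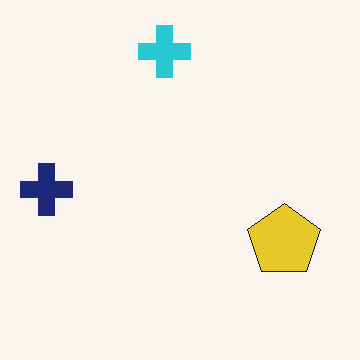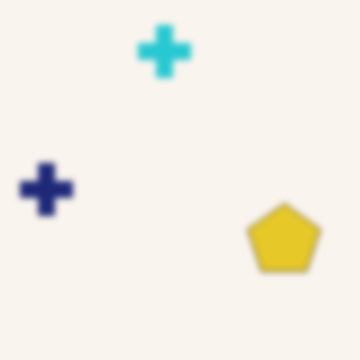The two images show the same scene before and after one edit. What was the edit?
The second image is the first noticeably gaussian-blurred.

Shape edges and outlines are uniformly softened across the whole image.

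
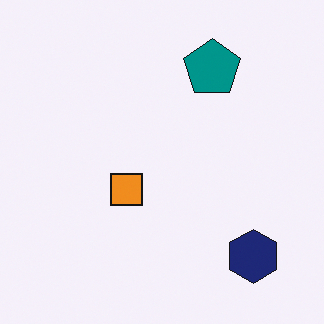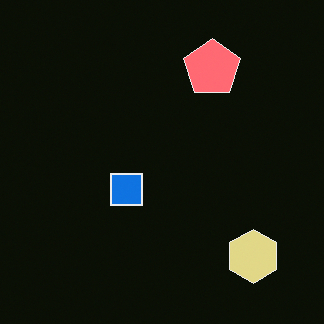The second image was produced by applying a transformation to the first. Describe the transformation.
Color-inverted (negative).

The light background has become dark and every shape's color is its complement — a photographic negative.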